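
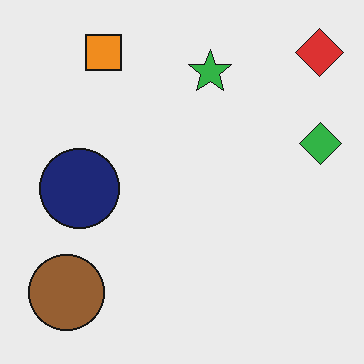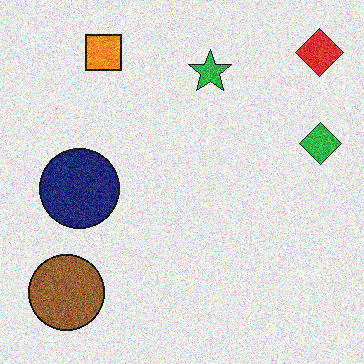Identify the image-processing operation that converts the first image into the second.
It was degraded with a thick layer of grain.

Random speckle covers the whole image, including the flat background.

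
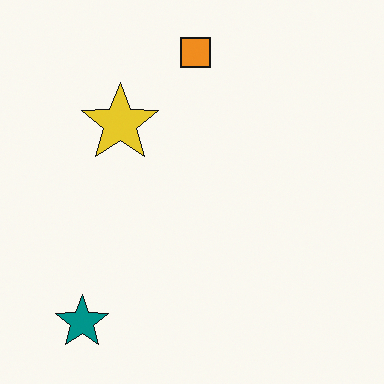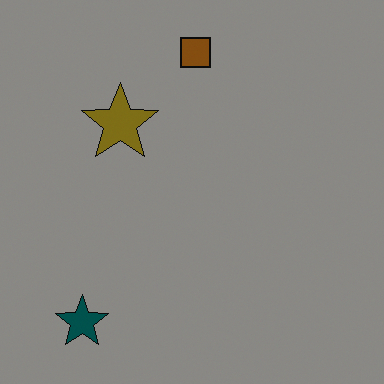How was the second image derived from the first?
The transformation is: substantially darkened.

Every pixel — background and shapes alike — is uniformly darkened.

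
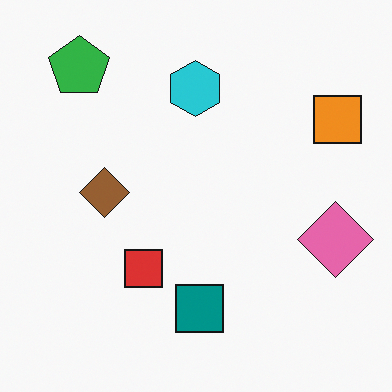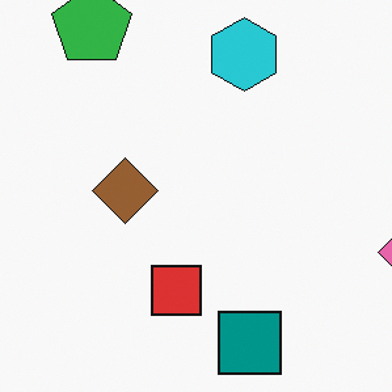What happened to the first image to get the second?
It was cropped slightly and scaled back up.

The visible shapes are larger and the field of view is narrower; shapes near the original edges may be partly or wholly outside the frame — a crop-and-rescale.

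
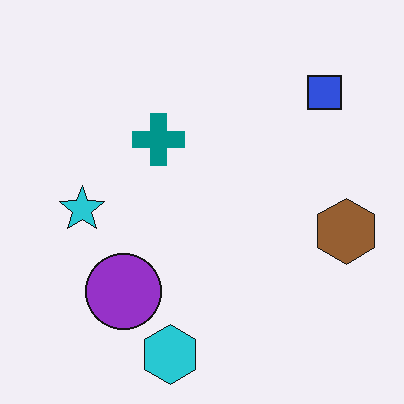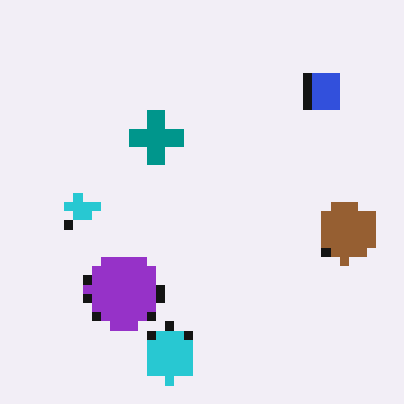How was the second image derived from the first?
It was heavily pixelated into large blocks.

Shapes are reduced to large square blocks; fine edges and outlines are lost — a downscale-then-upscale (mosaic) effect.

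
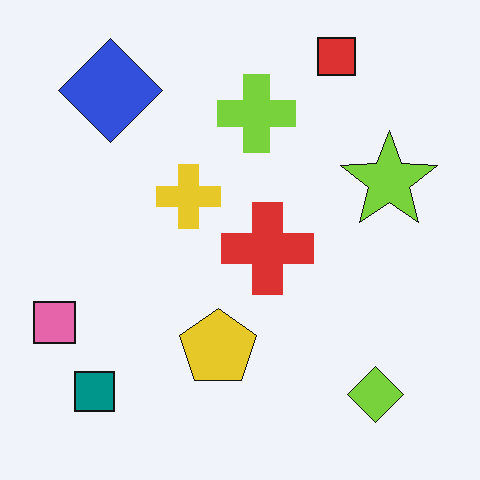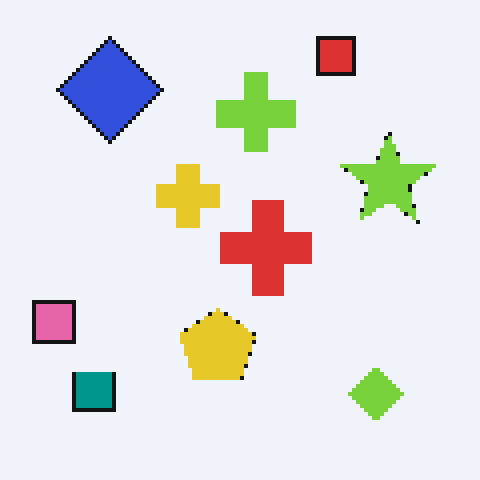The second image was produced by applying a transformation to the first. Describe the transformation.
The transformation is: lightly pixelated (a mild mosaic effect).

Shapes are reduced to large square blocks; fine edges and outlines are lost — a downscale-then-upscale (mosaic) effect.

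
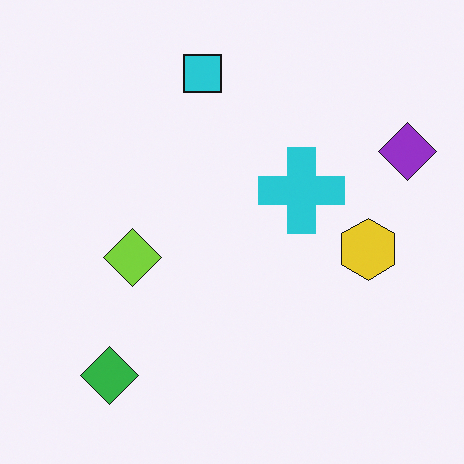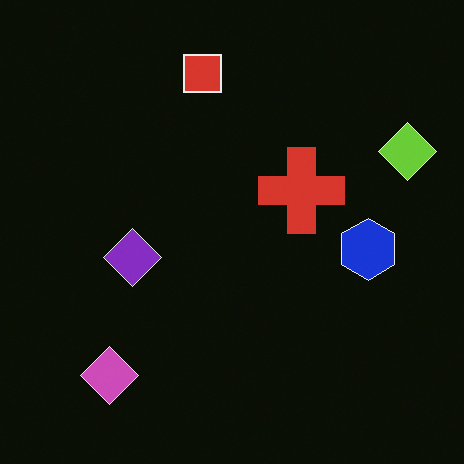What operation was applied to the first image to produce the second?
The second image is the first color-inverted (negative).

The light background has become dark and every shape's color is its complement — a photographic negative.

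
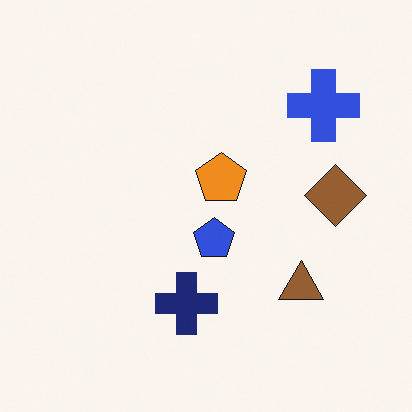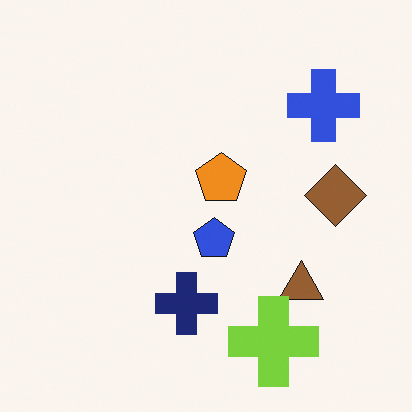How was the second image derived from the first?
Overlaid with an additional lime cross.

A lime cross appears in the second image that is absent from the first.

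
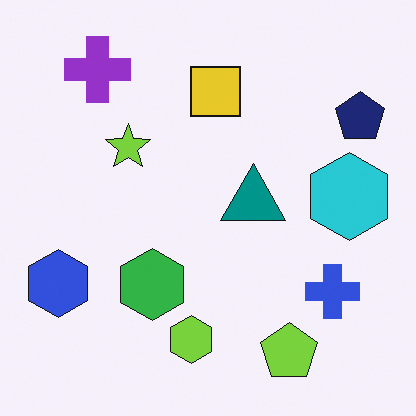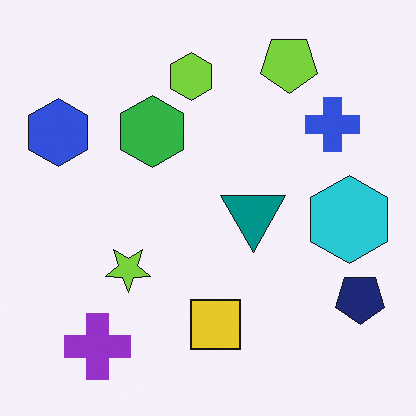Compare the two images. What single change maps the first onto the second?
The second image is the first flipped vertically (top ↔ bottom).

The lime pentagon is in the bottom-right of the first image and the top-right of the second — shapes on opposite sides of the horizontal midline have swapped in a mirror flip.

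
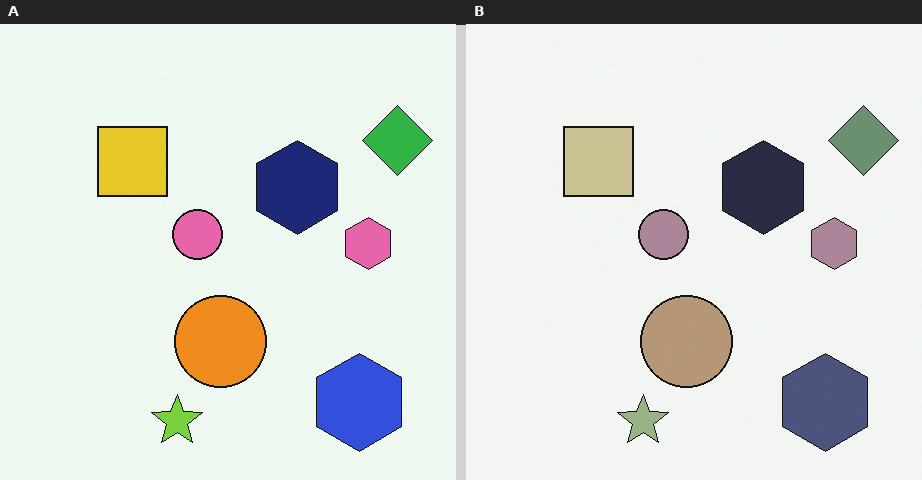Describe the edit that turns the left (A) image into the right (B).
The image was made much more muted (saturation change).

All colors are more muted and greyish — a global saturation change.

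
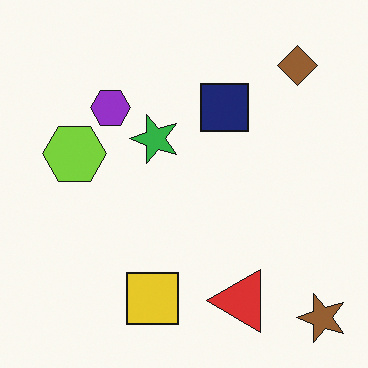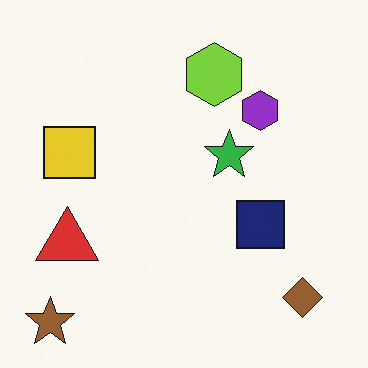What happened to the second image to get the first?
The image was rotated 90° counter-clockwise.

The brown star sits in the bottom-left of the second image and the bottom-right of the first — consistent with a whole-image 90° counter-clockwise rotation.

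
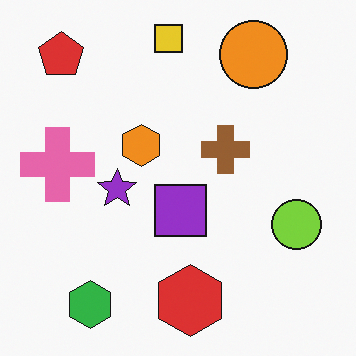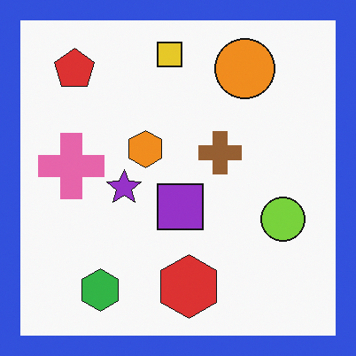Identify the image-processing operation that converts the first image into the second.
The image was framed with a blue border.

A solid blue frame runs around the edge of the second image, with the content slightly shrunk inside it.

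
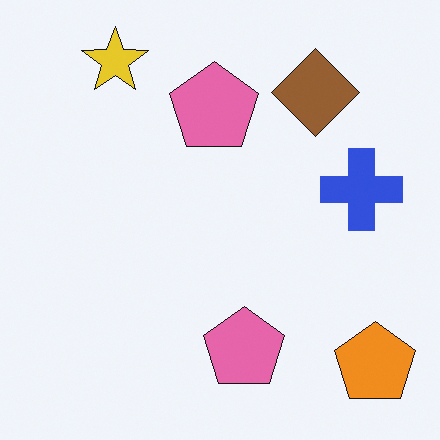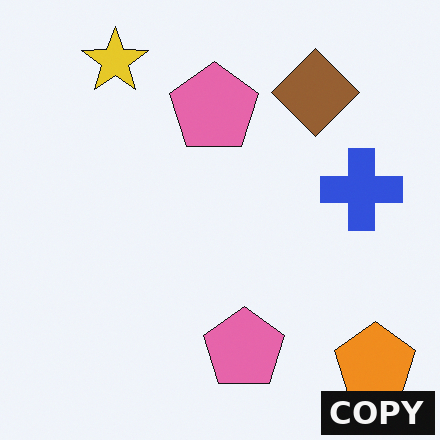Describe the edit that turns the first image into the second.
The transformation is: watermarked with the text "COPY" in the lower-right corner.

A dark label reading "COPY" appears in the lower-right corner.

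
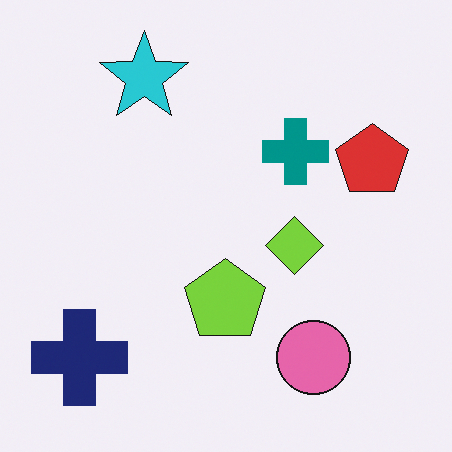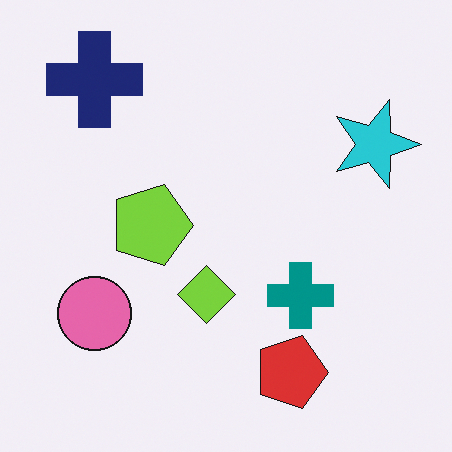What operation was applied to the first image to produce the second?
It was rotated 90° clockwise.

The navy cross sits in the bottom-left of the first image and the top-left of the second — consistent with a whole-image 90° clockwise rotation.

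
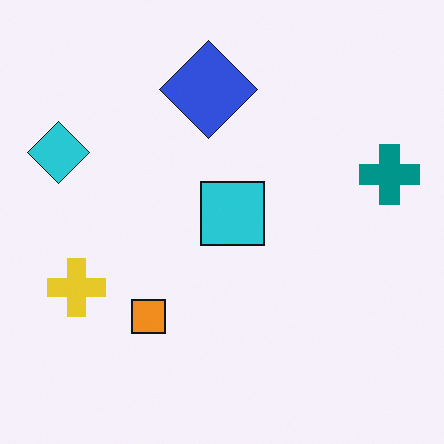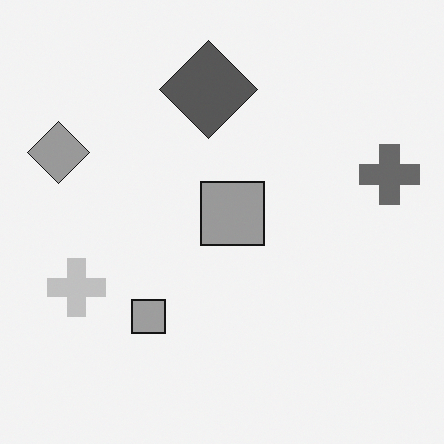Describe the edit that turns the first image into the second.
This is the original image converted to grayscale.

All color is removed — every shape is now a shade of grey.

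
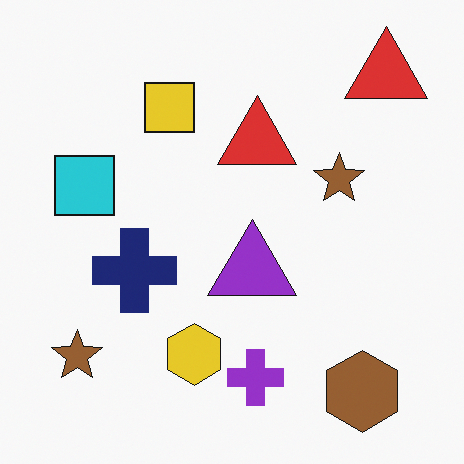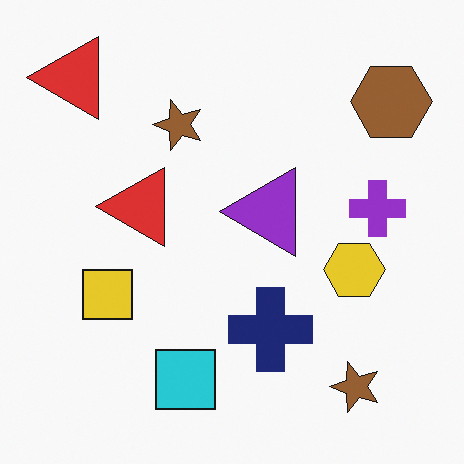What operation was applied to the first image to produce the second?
The second image is the first rotated 90° counter-clockwise.

The brown hexagon sits in the bottom-right of the first image and the top-right of the second — consistent with a whole-image 90° counter-clockwise rotation.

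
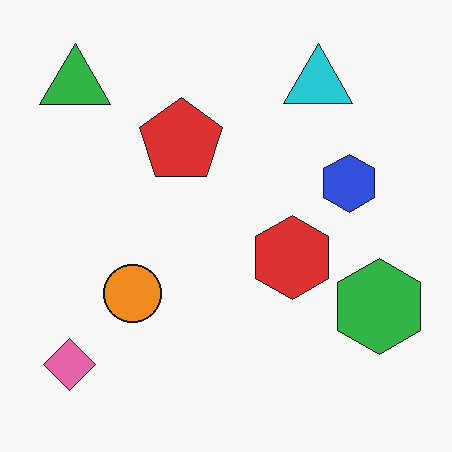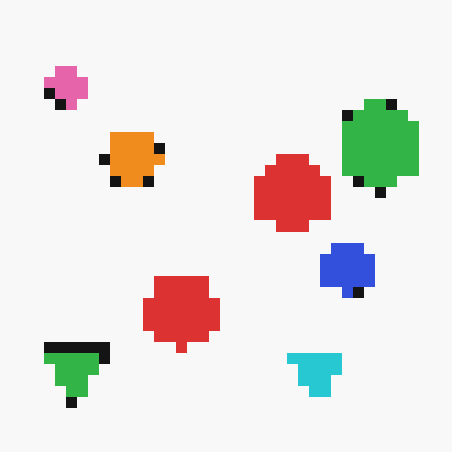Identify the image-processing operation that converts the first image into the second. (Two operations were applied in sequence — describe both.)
It was flipped vertically (top ↔ bottom), then heavily pixelated into large blocks.

The cyan triangle is in the top-right of the first image and the bottom-right of the second — shapes on opposite sides of the horizontal midline have swapped in a mirror flip. Shapes are reduced to large square blocks; fine edges and outlines are lost — a downscale-then-upscale (mosaic) effect.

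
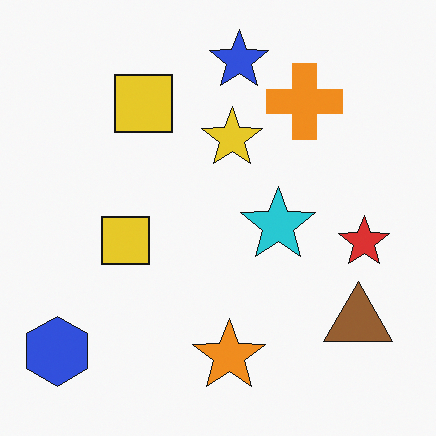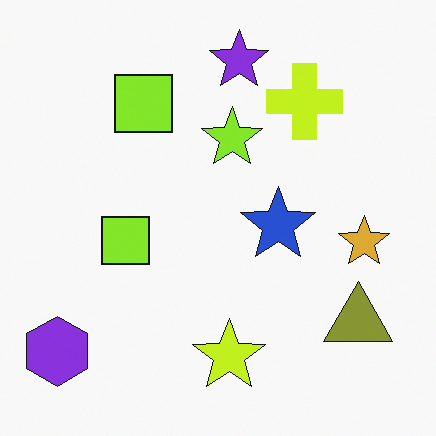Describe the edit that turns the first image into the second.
Hue-shifted by a small amount.

Every shape's color has rotated by the same amount around the hue wheel — a uniform hue shift.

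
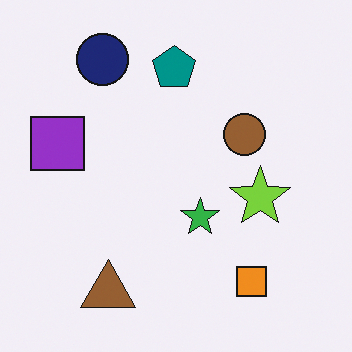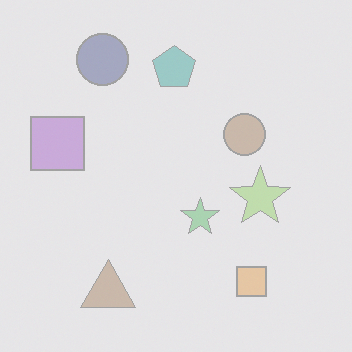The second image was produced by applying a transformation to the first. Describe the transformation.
This is the original image given much lower contrast.

Tones are pushed toward mid-grey across the whole image — a global contrast change.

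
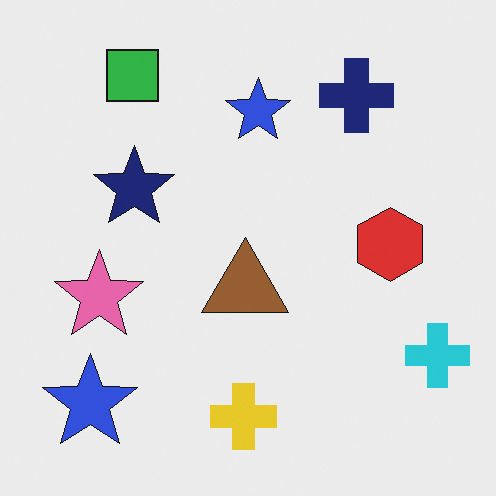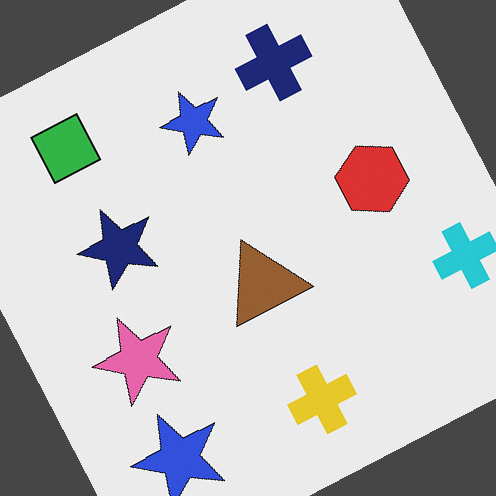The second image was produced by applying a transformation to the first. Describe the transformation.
The second image is the first rotated counter-clockwise by a clearly visible amount.

Every shape is tilted by the same angle and the image corners show triangular fill wedges — a whole-image rotation by a non-right angle.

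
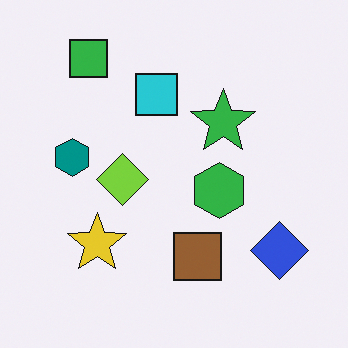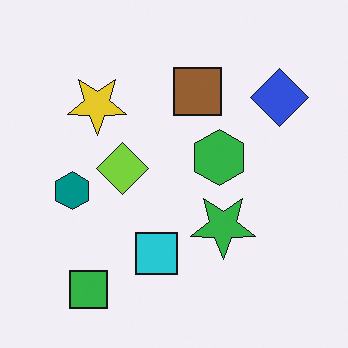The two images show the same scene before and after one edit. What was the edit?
The transformation is: flipped vertically (top ↔ bottom).

The green square is in the top-left of the first image and the bottom-left of the second — shapes on opposite sides of the horizontal midline have swapped in a mirror flip.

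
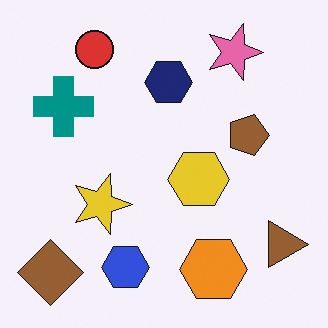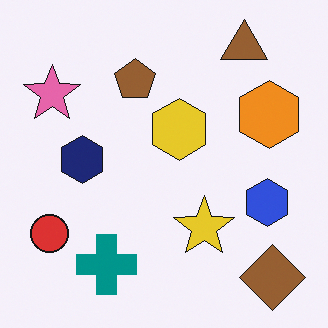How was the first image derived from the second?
The image was rotated 90° clockwise.

The brown diamond sits in the bottom-right of the second image and the bottom-left of the first — consistent with a whole-image 90° clockwise rotation.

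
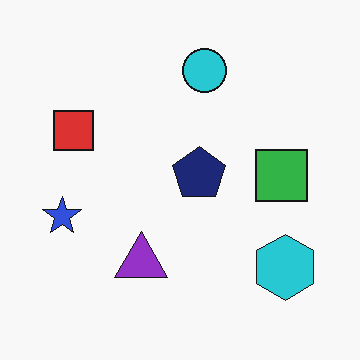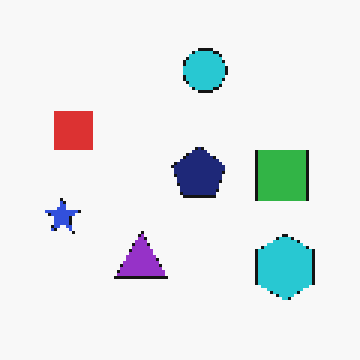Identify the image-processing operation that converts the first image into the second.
The second image is the first lightly pixelated (a mild mosaic effect).

Shapes are reduced to large square blocks; fine edges and outlines are lost — a downscale-then-upscale (mosaic) effect.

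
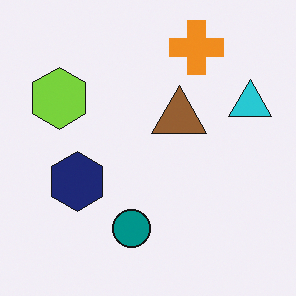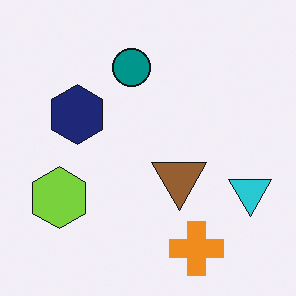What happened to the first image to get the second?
This is the original image flipped vertically (top ↔ bottom).

The orange cross is in the top of the first image and the bottom of the second — shapes on opposite sides of the horizontal midline have swapped in a mirror flip.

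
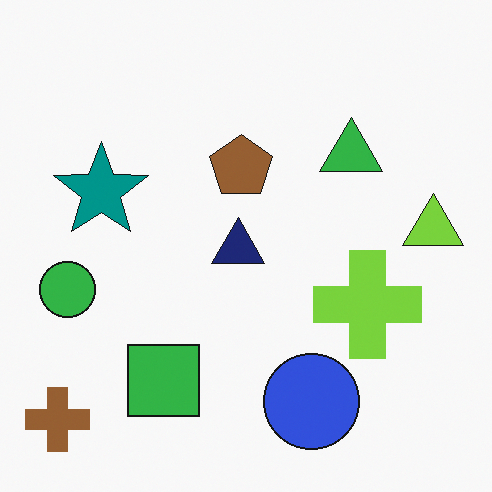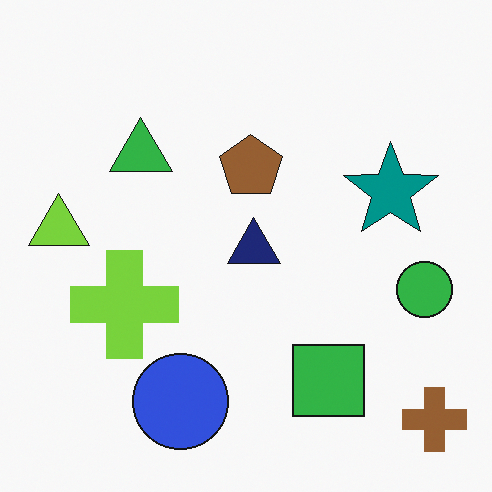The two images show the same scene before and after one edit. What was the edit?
Flipped horizontally (left ↔ right).

The brown cross is in the bottom-left of the first image and the bottom-right of the second — shapes on opposite sides of the vertical midline have swapped in a mirror flip.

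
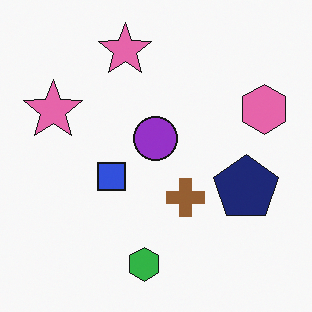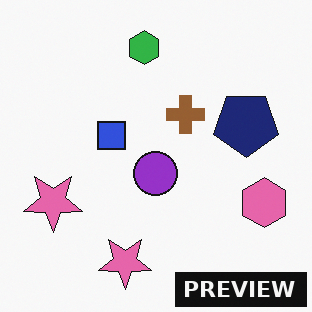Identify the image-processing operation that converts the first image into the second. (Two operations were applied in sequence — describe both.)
Flipped vertically (top ↔ bottom), then watermarked with the text "PREVIEW" in the lower-right corner.

The green hexagon is in the bottom of the first image and the top of the second — shapes on opposite sides of the horizontal midline have swapped in a mirror flip. A dark label reading "PREVIEW" appears in the lower-right corner.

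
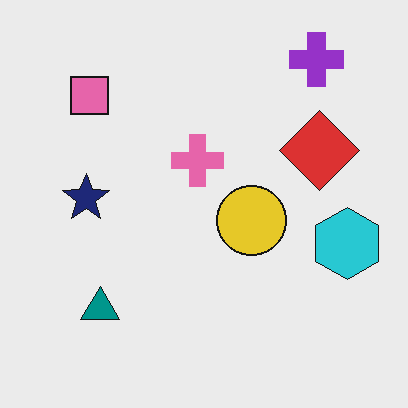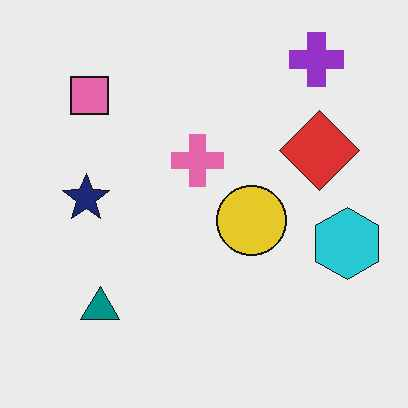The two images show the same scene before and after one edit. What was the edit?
It was given moderate JPEG compression.

Blocky 8×8 compression artifacts appear around shape edges and the flat background shows ringing — characteristic JPEG degradation.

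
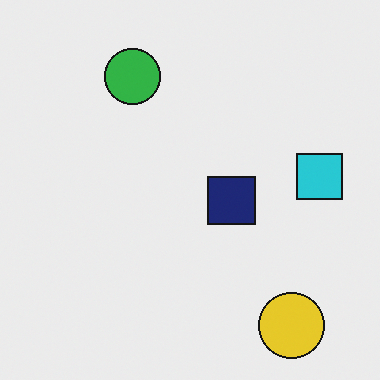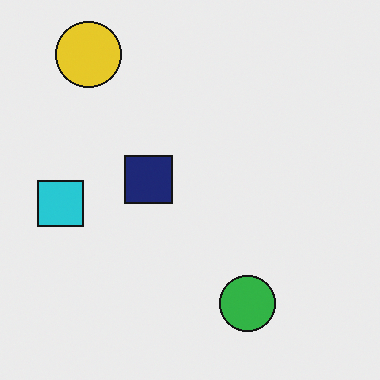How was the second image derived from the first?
Rotated 180°.

The yellow circle sits in the bottom-right of the first image and the top-left of the second — consistent with a whole-image 180° rotation.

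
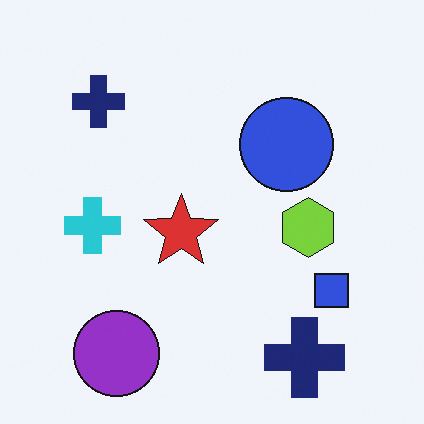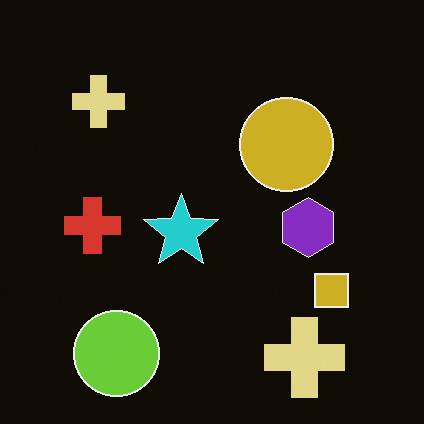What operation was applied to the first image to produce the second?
Color-inverted (negative).

The light background has become dark and every shape's color is its complement — a photographic negative.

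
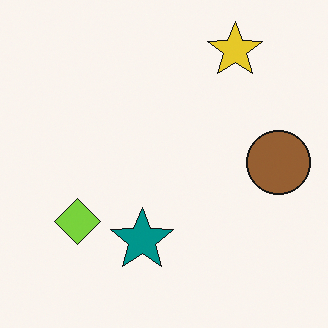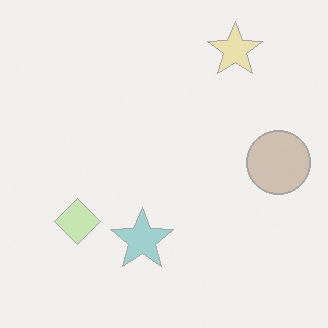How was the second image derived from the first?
Washed out (contrast reduced).

Tones are pushed toward mid-grey across the whole image — a global contrast change.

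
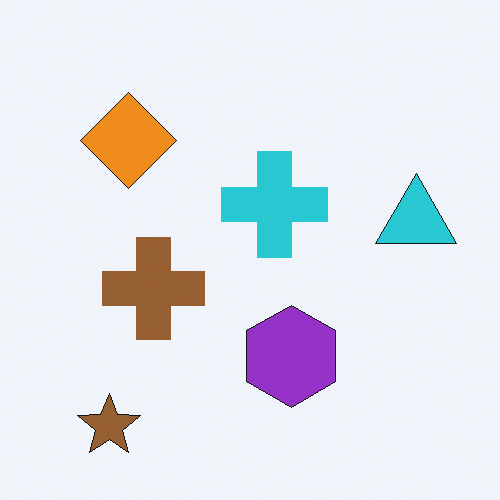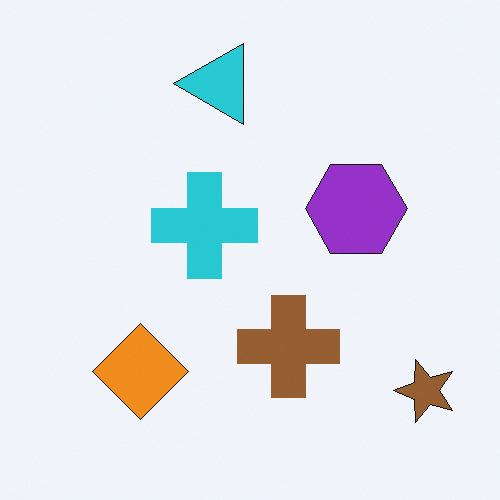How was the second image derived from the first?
The transformation is: rotated 90° counter-clockwise.

The brown star sits in the bottom-left of the first image and the bottom-right of the second — consistent with a whole-image 90° counter-clockwise rotation.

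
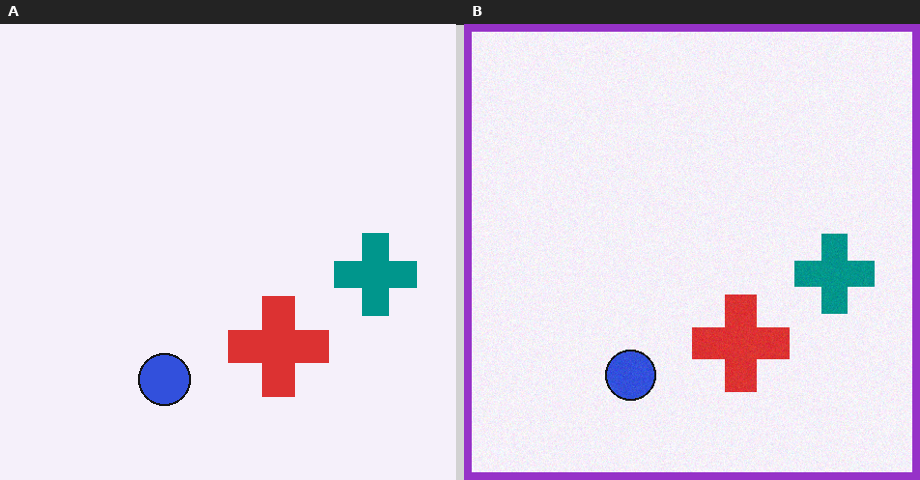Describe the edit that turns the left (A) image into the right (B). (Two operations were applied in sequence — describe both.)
The transformation is: degraded with a light layer of grain, then framed with a purple border.

Random speckle covers the whole image, including the flat background. A solid purple frame runs around the edge of the right (B) image, with the content slightly shrunk inside it.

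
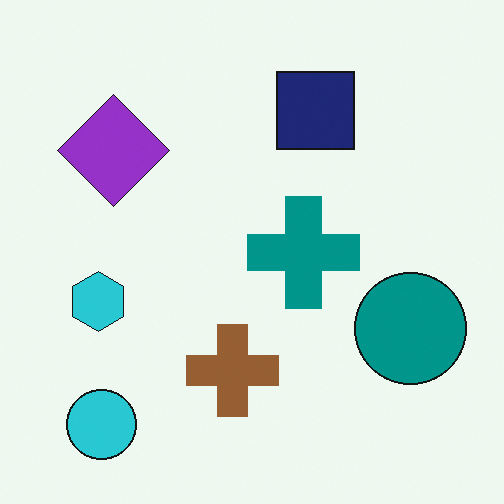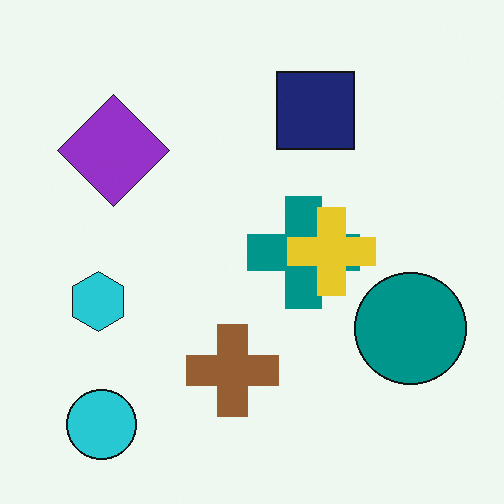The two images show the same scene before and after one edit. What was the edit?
The transformation is: overlaid with an additional yellow cross.

A yellow cross appears in the second image that is absent from the first.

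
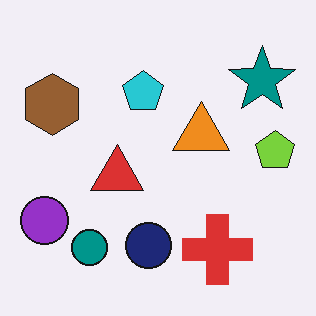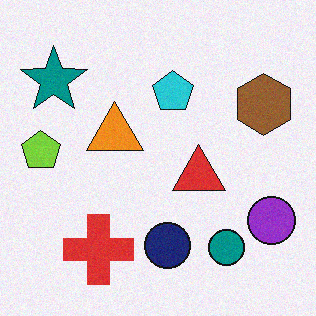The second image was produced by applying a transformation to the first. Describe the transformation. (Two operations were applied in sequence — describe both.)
The transformation is: flipped horizontally (left ↔ right), then degraded with light additive noise.

The lime pentagon is in the right of the first image and the left of the second — shapes on opposite sides of the vertical midline have swapped in a mirror flip. Random speckle covers the whole image, including the flat background.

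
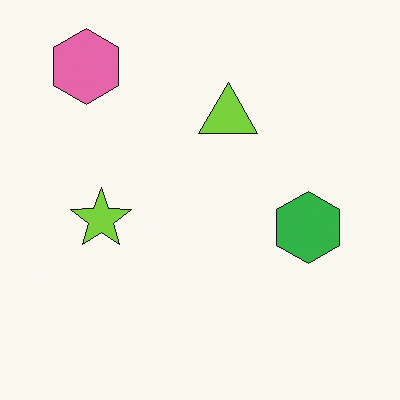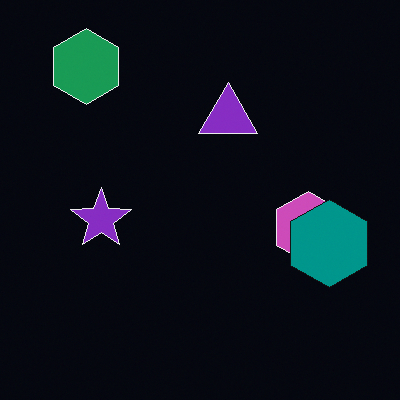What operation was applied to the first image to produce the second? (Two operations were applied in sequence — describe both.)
This is the original image color-inverted (negative), then overlaid with an additional teal hexagon.

The light background has become dark and every shape's color is its complement — a photographic negative. A teal hexagon appears in the second image that is absent from the first.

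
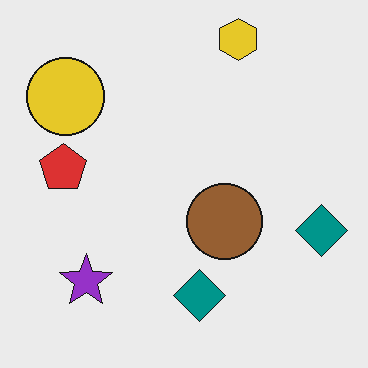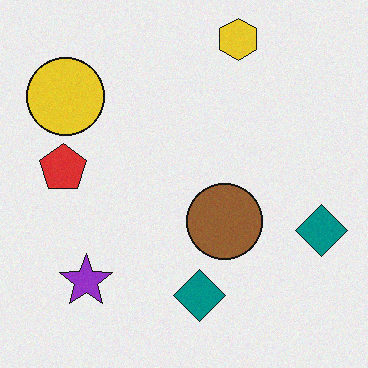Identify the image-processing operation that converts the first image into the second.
This is the original image degraded with a light layer of grain.

Random speckle covers the whole image, including the flat background.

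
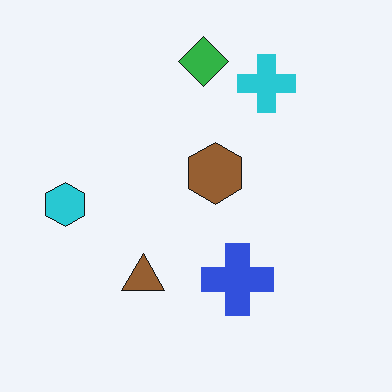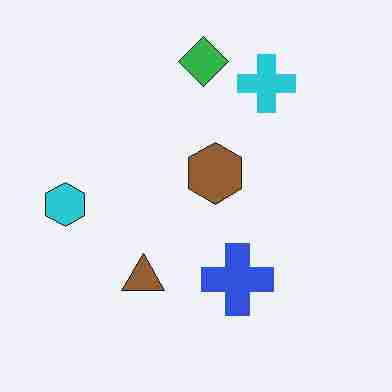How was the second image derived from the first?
The image was heavily JPEG-compressed with obvious blocking artifacts.

Blocky 8×8 compression artifacts appear around shape edges and the flat background shows ringing — characteristic JPEG degradation.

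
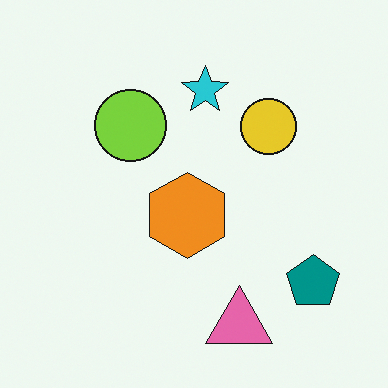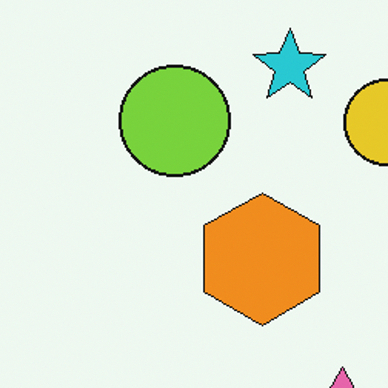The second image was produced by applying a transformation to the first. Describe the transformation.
Cropped slightly and scaled back up.

The visible shapes are larger and the field of view is narrower; shapes near the original edges may be partly or wholly outside the frame — a crop-and-rescale.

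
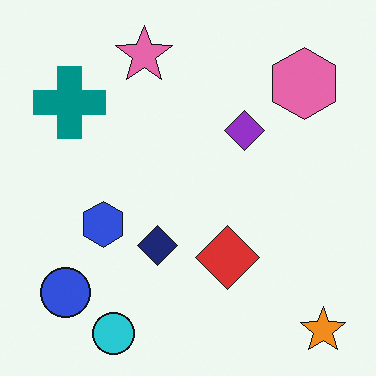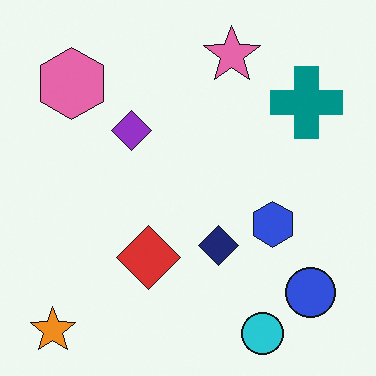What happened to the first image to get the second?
The image was flipped horizontally (left ↔ right).

The orange star is in the bottom-right of the first image and the bottom-left of the second — shapes on opposite sides of the vertical midline have swapped in a mirror flip.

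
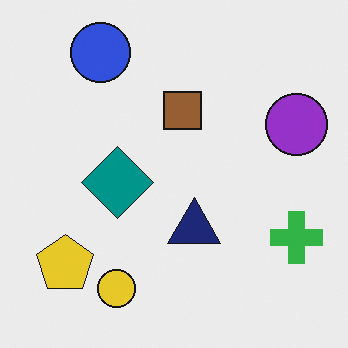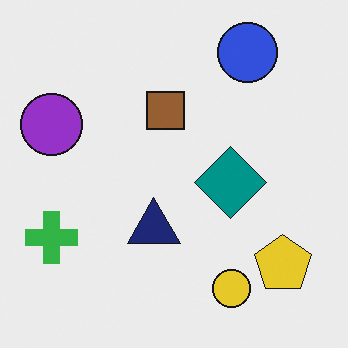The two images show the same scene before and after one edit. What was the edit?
Flipped horizontally (left ↔ right).

The green cross is in the bottom-right of the first image and the bottom-left of the second — shapes on opposite sides of the vertical midline have swapped in a mirror flip.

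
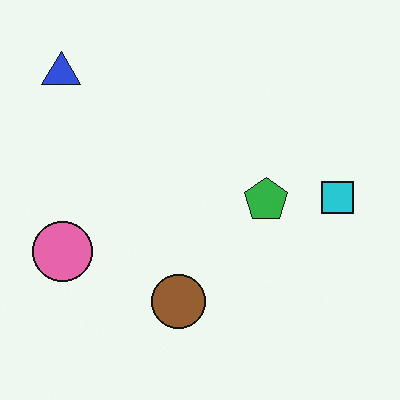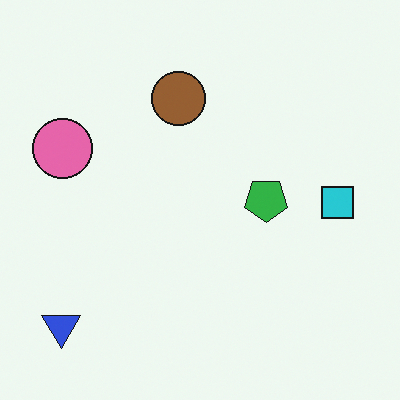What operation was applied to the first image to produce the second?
It was flipped vertically (top ↔ bottom).

The blue triangle is in the top-left of the first image and the bottom-left of the second — shapes on opposite sides of the horizontal midline have swapped in a mirror flip.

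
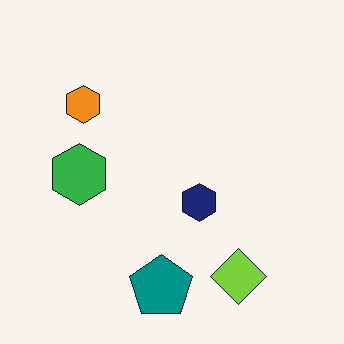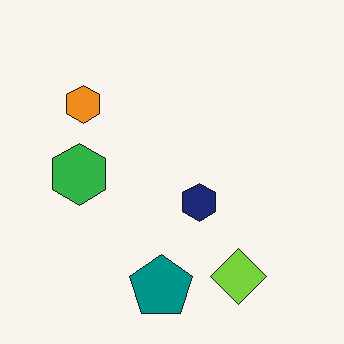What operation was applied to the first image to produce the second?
It was given moderate JPEG compression.

Blocky 8×8 compression artifacts appear around shape edges and the flat background shows ringing — characteristic JPEG degradation.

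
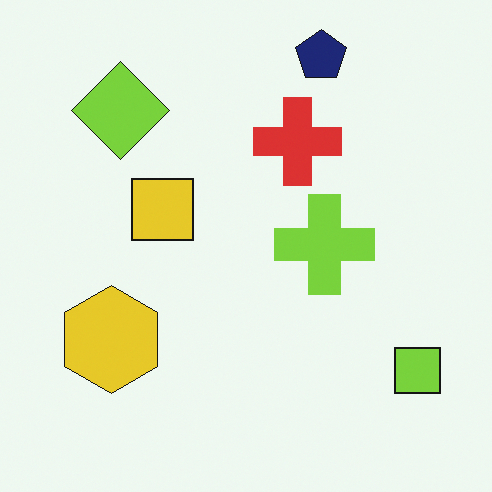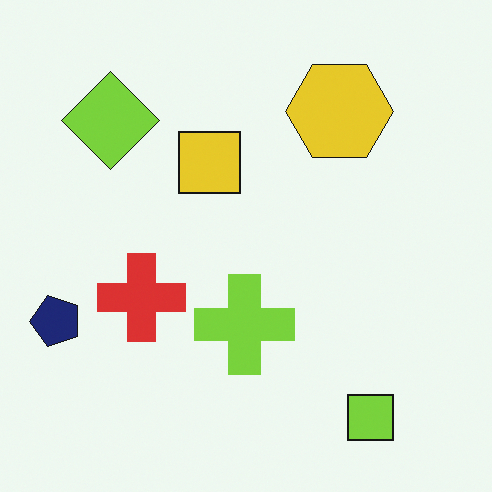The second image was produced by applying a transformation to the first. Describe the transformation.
The transformation is: transposed (reflected across the top-left ↔ bottom-right diagonal).

Shapes have swapped their row and column positions — what was in the top-right is now in the bottom-left — a diagonal reflection.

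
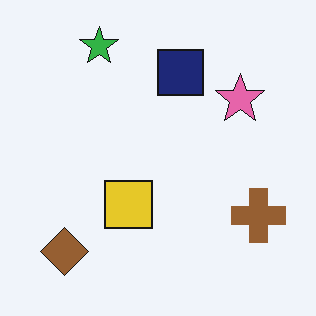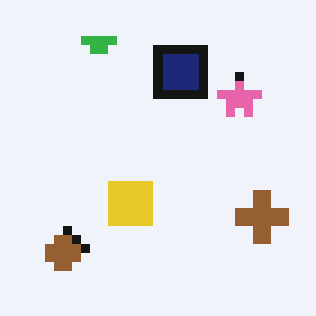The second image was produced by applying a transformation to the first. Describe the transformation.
Coarsely pixelated.

Shapes are reduced to large square blocks; fine edges and outlines are lost — a downscale-then-upscale (mosaic) effect.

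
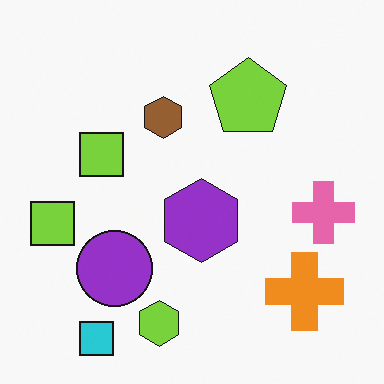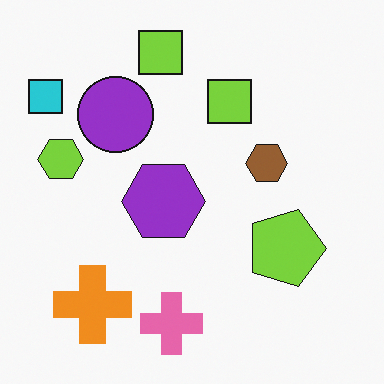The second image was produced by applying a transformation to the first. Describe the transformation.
It was rotated 90° clockwise.

The cyan square sits in the bottom-left of the first image and the top-left of the second — consistent with a whole-image 90° clockwise rotation.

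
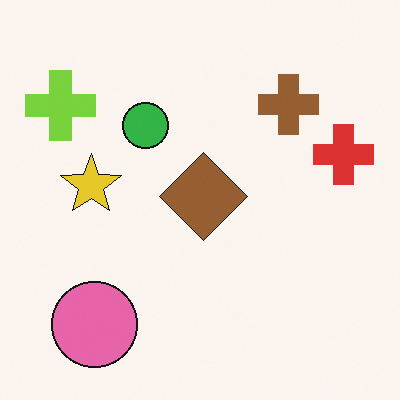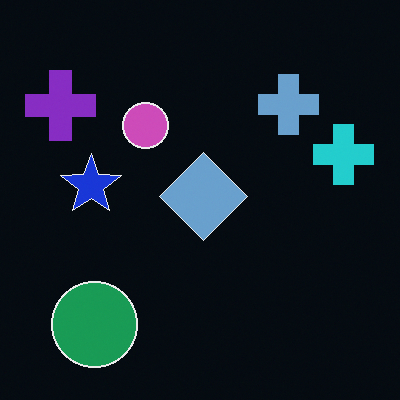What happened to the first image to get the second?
The transformation is: color-inverted (negative).

The light background has become dark and every shape's color is its complement — a photographic negative.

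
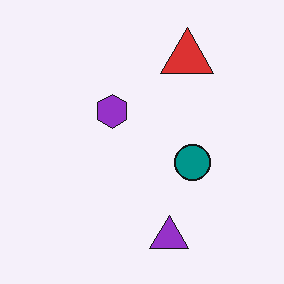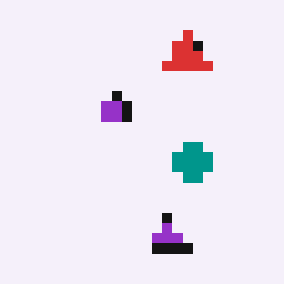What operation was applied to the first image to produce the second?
It was heavily pixelated into large blocks.

Shapes are reduced to large square blocks; fine edges and outlines are lost — a downscale-then-upscale (mosaic) effect.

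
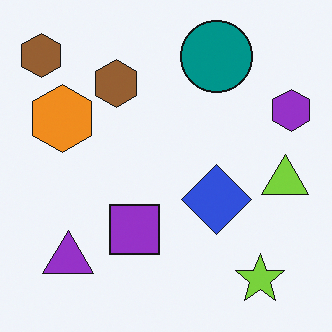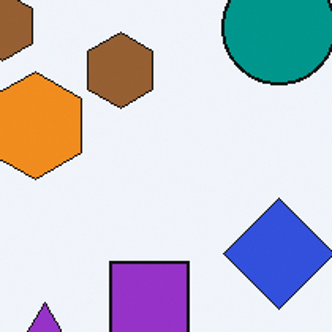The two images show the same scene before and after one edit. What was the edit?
This is the original image cropped slightly and scaled back up.

The visible shapes are larger and the field of view is narrower; shapes near the original edges may be partly or wholly outside the frame — a crop-and-rescale.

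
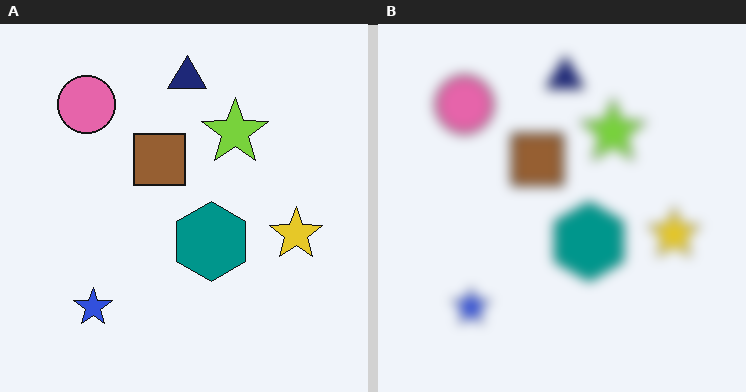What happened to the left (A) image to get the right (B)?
This is the original image strongly gaussian-blurred.

Shape edges and outlines are uniformly softened across the whole image.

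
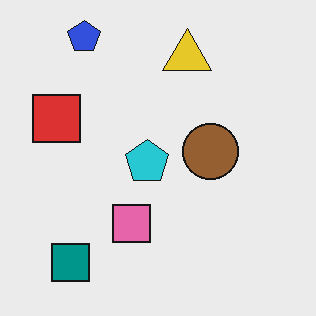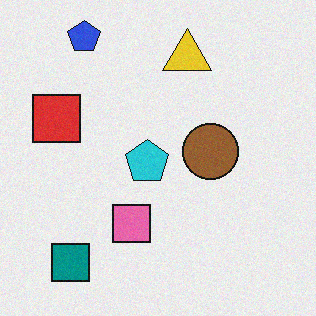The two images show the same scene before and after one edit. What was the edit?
The transformation is: degraded with light additive noise.

Random speckle covers the whole image, including the flat background.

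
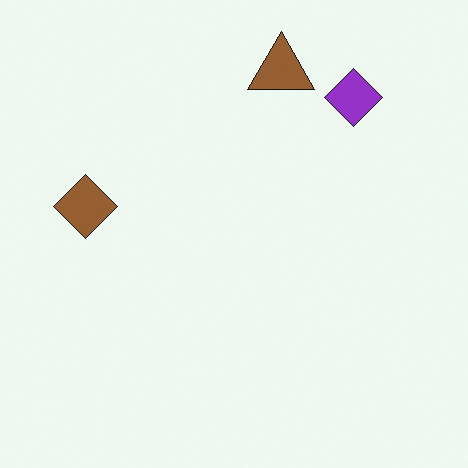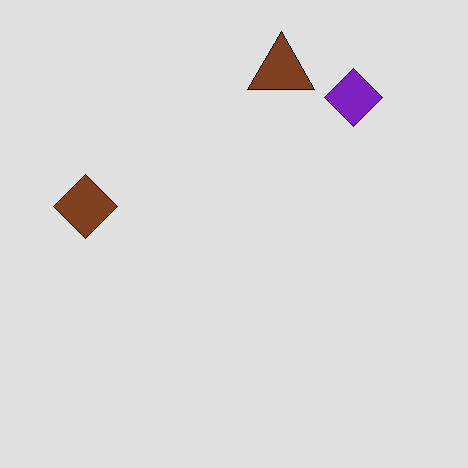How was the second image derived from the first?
Posterized to a reduced palette.

Each flat color has snapped to a coarser quantized level — most visibly, the near-white background has dropped to a flat grey.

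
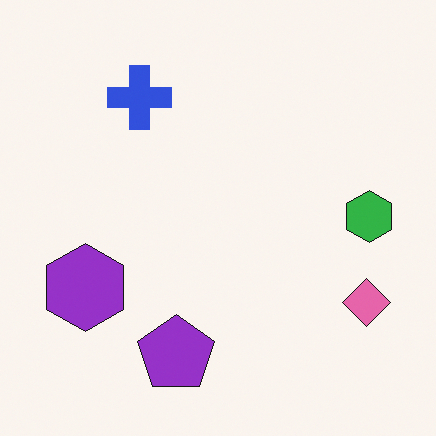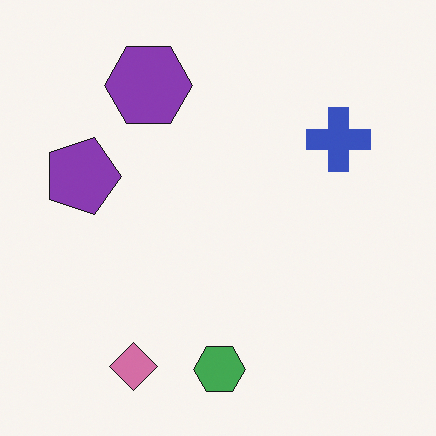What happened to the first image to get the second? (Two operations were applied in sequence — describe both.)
It was rotated 90° clockwise, then slightly desaturated.

The pink diamond sits in the bottom-right of the first image and the bottom-left of the second — consistent with a whole-image 90° clockwise rotation. All colors are more muted and greyish — a global saturation change.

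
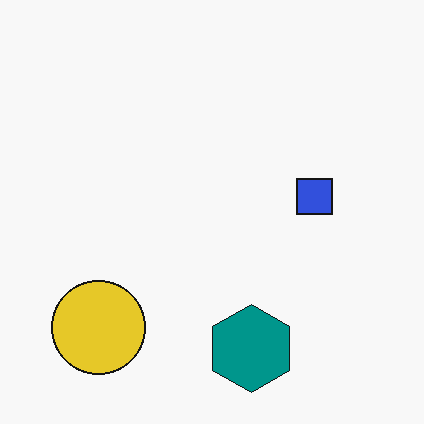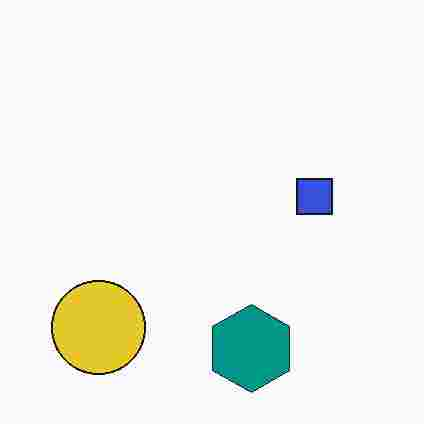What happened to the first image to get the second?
This is the original image degraded with heavy JPEG compression.

Blocky 8×8 compression artifacts appear around shape edges and the flat background shows ringing — characteristic JPEG degradation.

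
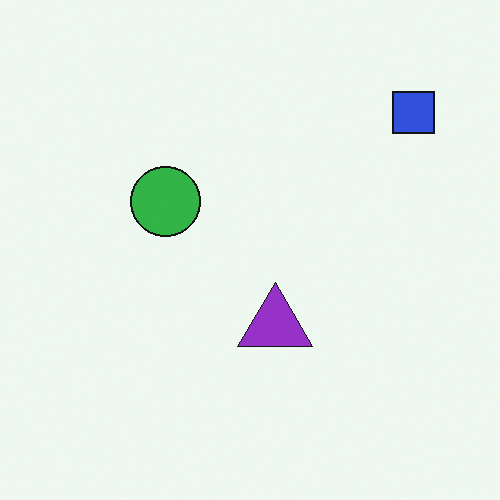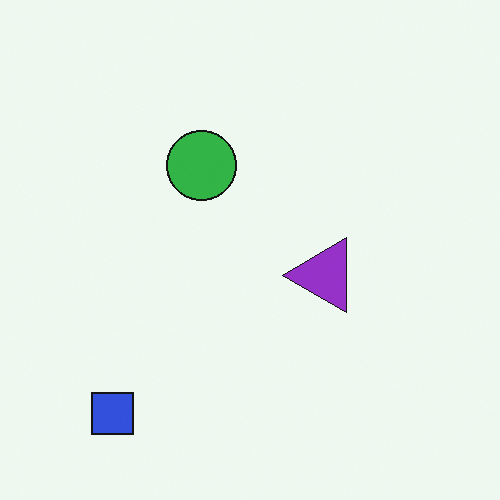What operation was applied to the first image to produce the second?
This is the original image transposed (reflected across the top-left ↔ bottom-right diagonal).

Shapes have swapped their row and column positions — what was in the top-right is now in the bottom-left — a diagonal reflection.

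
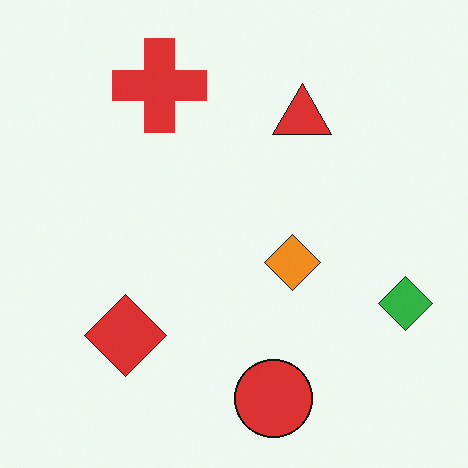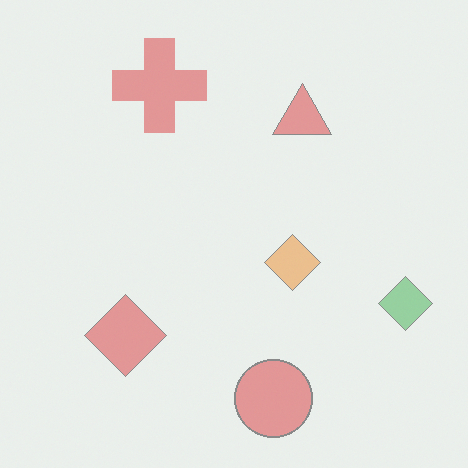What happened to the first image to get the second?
The transformation is: washed out (contrast reduced).

Tones are pushed toward mid-grey across the whole image — a global contrast change.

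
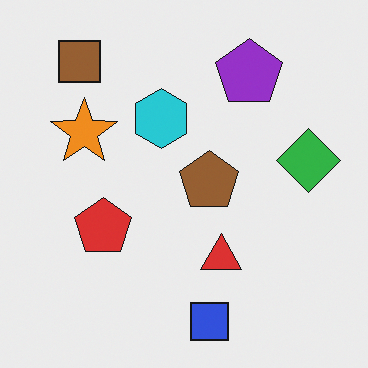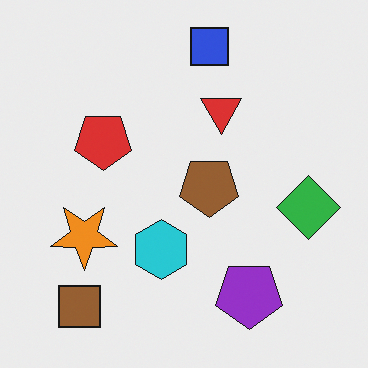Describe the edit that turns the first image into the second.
The second image is the first flipped vertically (top ↔ bottom).

The blue square is in the bottom of the first image and the top of the second — shapes on opposite sides of the horizontal midline have swapped in a mirror flip.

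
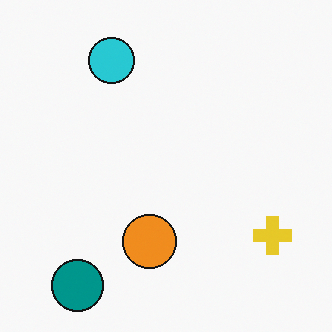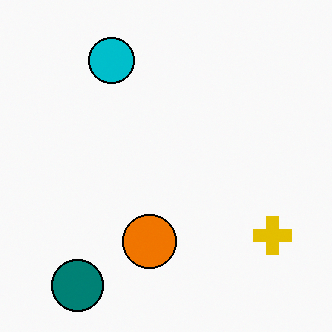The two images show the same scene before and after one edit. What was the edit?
The transformation is: given slightly increased contrast.

Tones are pushed away from mid-grey across the whole image — a global contrast change.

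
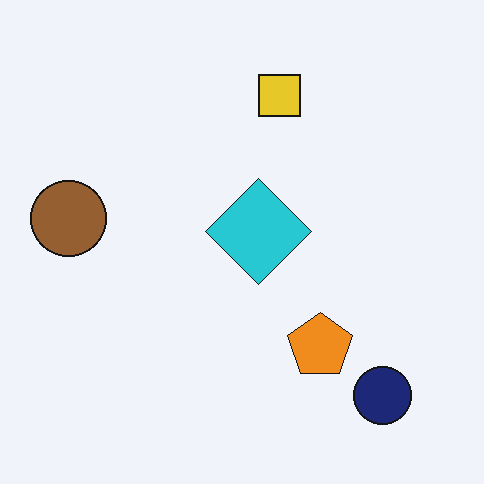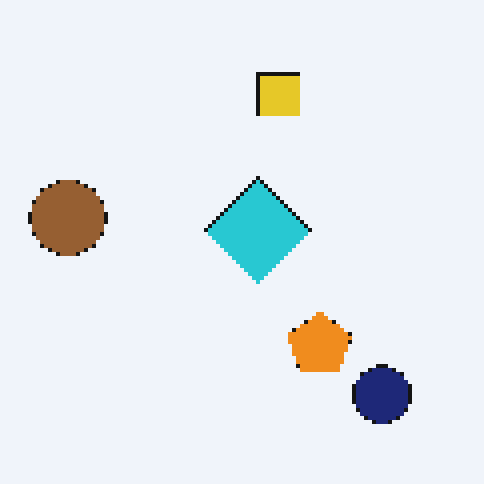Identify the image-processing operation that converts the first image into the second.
Mildly pixelated.

Shapes are reduced to large square blocks; fine edges and outlines are lost — a downscale-then-upscale (mosaic) effect.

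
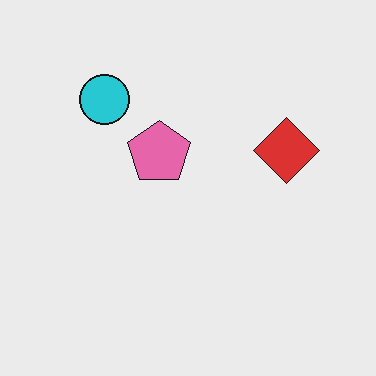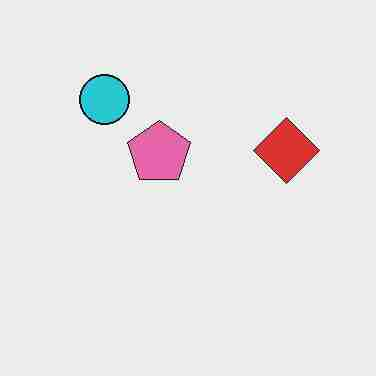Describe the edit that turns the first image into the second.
The second image is the first heavily JPEG-compressed with obvious blocking artifacts.

Blocky 8×8 compression artifacts appear around shape edges and the flat background shows ringing — characteristic JPEG degradation.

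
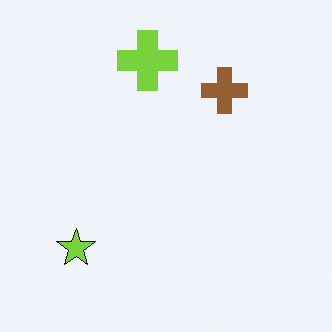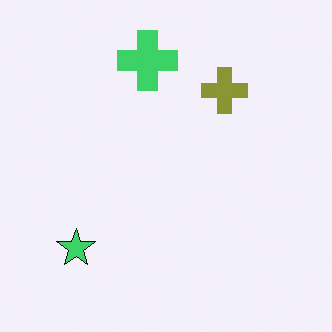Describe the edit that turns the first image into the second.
The transformation is: hue-shifted slightly.

Every shape's color has rotated by the same amount around the hue wheel — a uniform hue shift.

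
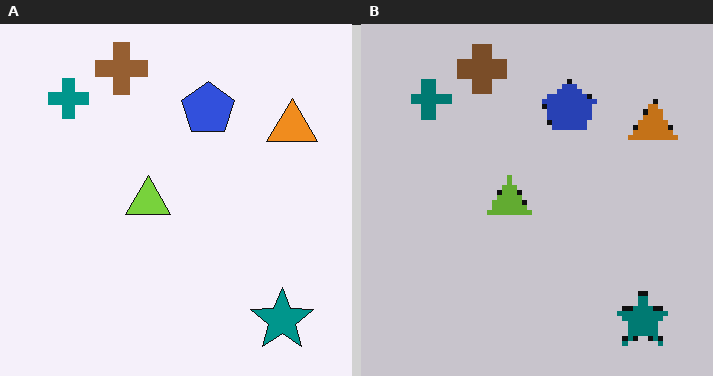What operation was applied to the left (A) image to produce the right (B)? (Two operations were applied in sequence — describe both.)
The right (B) image is the left (A) mildly pixelated, then darkened a little.

Shapes are reduced to large square blocks; fine edges and outlines are lost — a downscale-then-upscale (mosaic) effect. Every pixel — background and shapes alike — is uniformly darkened.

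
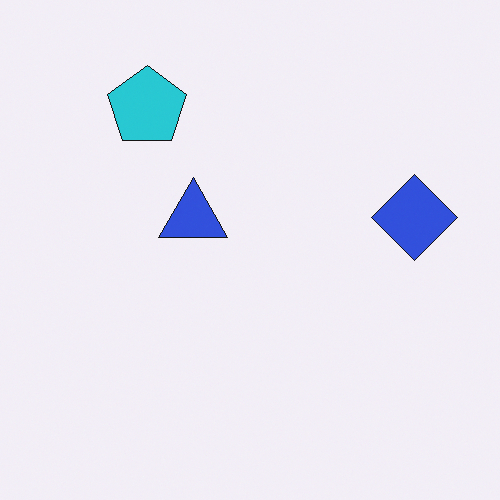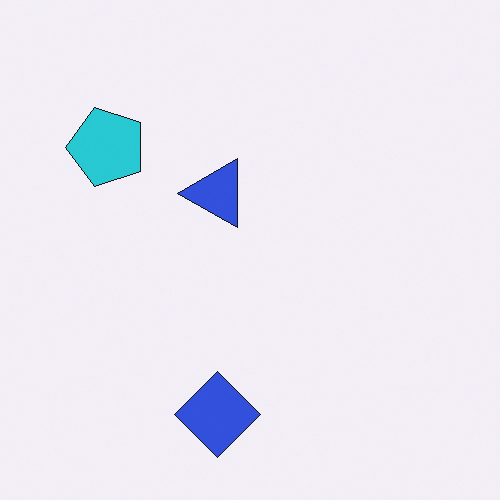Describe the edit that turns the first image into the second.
The transformation is: transposed (reflected across the top-left ↔ bottom-right diagonal).

Shapes have swapped their row and column positions — what was in the top-right is now in the bottom-left — a diagonal reflection.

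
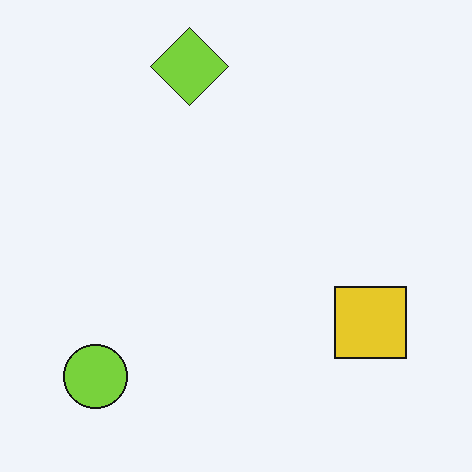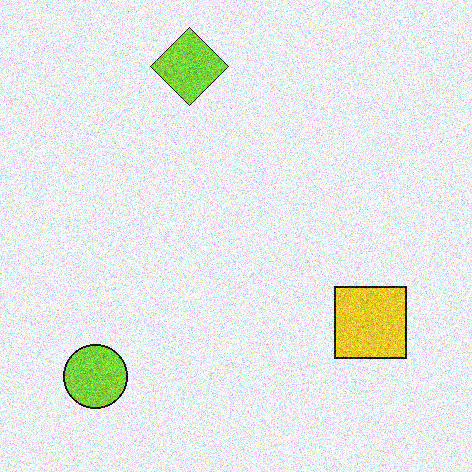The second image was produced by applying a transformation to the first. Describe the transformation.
This is the original image degraded with heavy additive noise.

Random speckle covers the whole image, including the flat background.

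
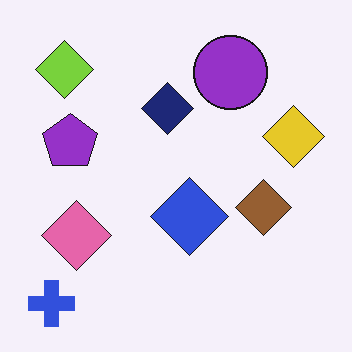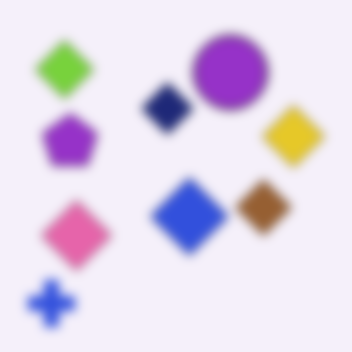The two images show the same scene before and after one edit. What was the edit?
Heavily blurred.

Shape edges and outlines are uniformly softened across the whole image.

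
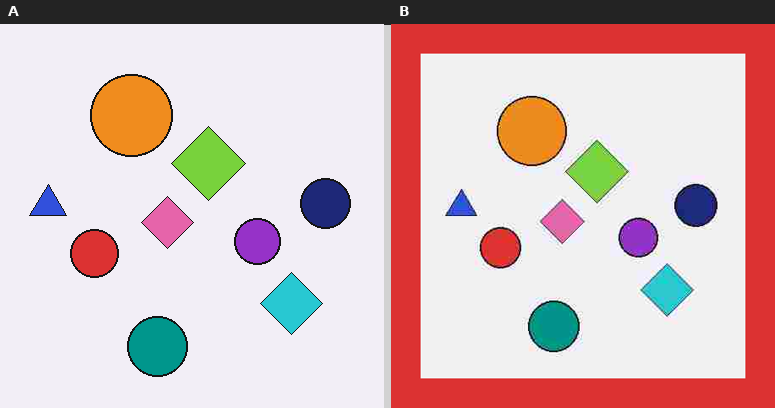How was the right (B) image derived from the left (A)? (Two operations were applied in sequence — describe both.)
Heavily JPEG-compressed with obvious blocking artifacts, then framed with a red border.

Blocky 8×8 compression artifacts appear around shape edges and the flat background shows ringing — characteristic JPEG degradation. A solid red frame runs around the edge of the right (B) image, with the content slightly shrunk inside it.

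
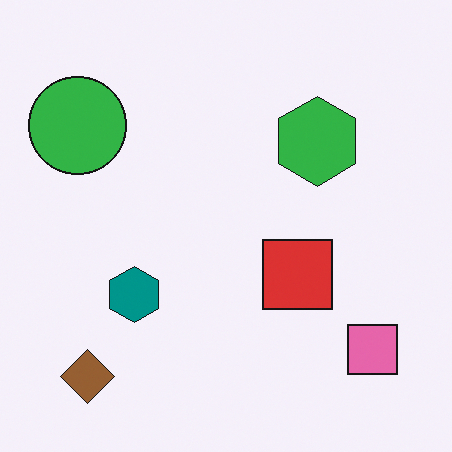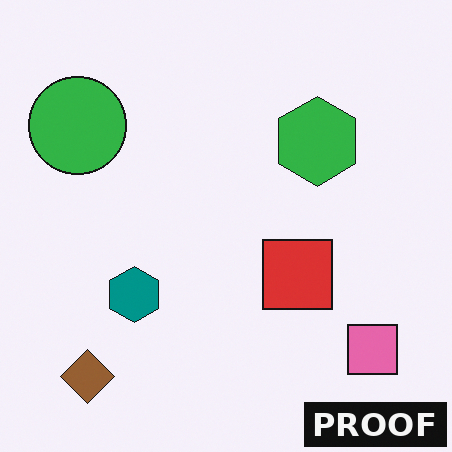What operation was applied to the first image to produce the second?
It was watermarked with the text "PROOF" in the lower-right corner.

A dark label reading "PROOF" appears in the lower-right corner.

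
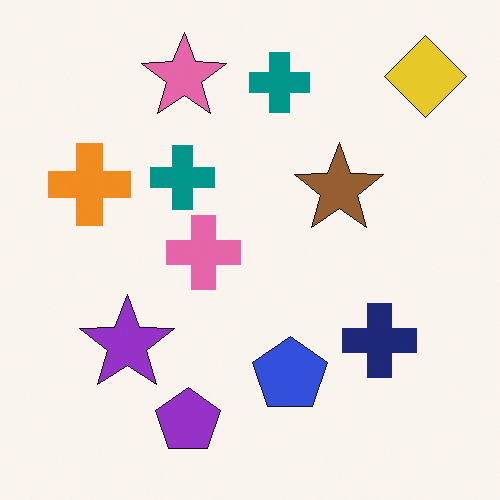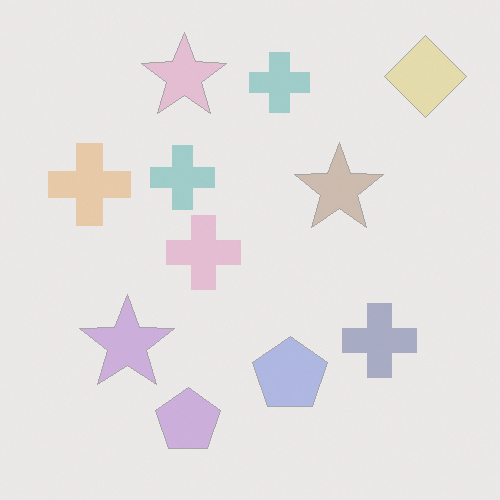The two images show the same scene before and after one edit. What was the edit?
The second image is the first washed out (contrast reduced).

Tones are pushed toward mid-grey across the whole image — a global contrast change.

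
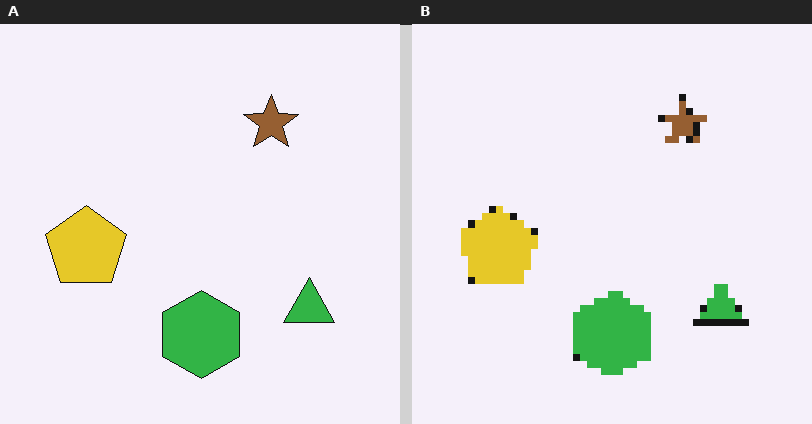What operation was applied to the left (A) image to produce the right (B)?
The image was pixelated into visible square blocks.

Shapes are reduced to large square blocks; fine edges and outlines are lost — a downscale-then-upscale (mosaic) effect.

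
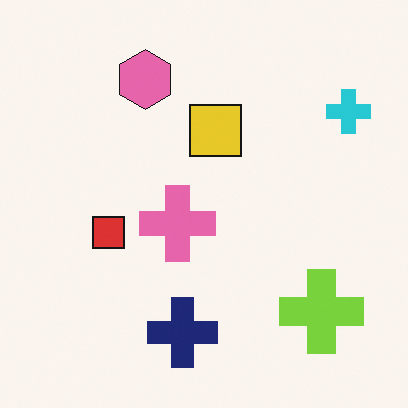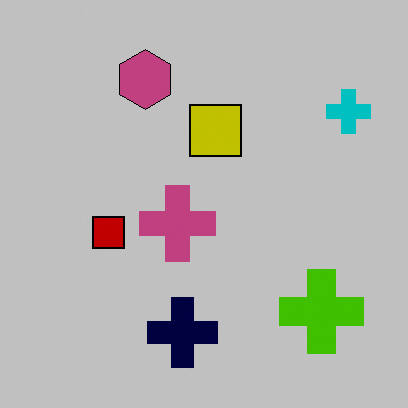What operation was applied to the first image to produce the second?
Heavily posterized to just a handful of flat colors.

Each flat color has snapped to a coarser quantized level — most visibly, the near-white background has dropped to a flat grey.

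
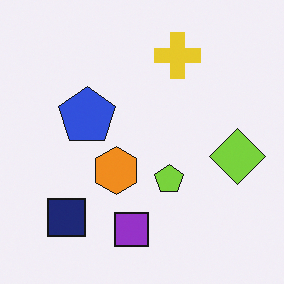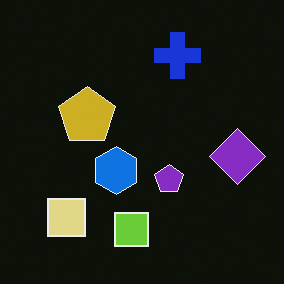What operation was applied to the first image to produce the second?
It was color-inverted (negative).

The light background has become dark and every shape's color is its complement — a photographic negative.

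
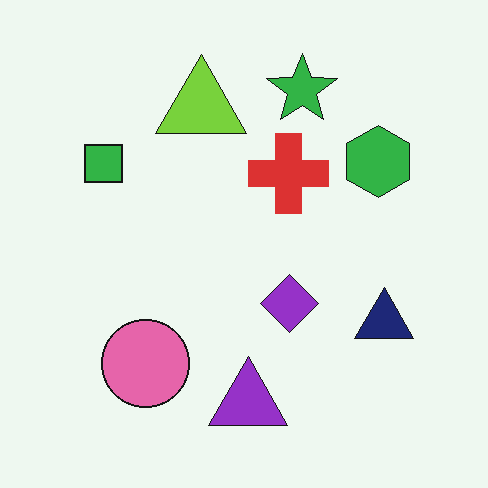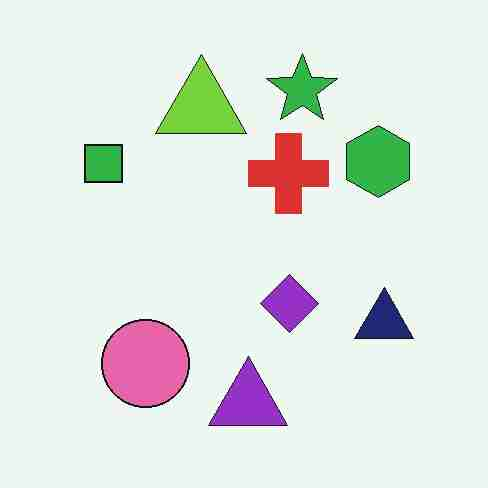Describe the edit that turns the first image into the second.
It was degraded with heavy JPEG compression.

Blocky 8×8 compression artifacts appear around shape edges and the flat background shows ringing — characteristic JPEG degradation.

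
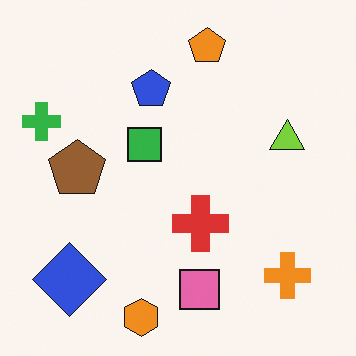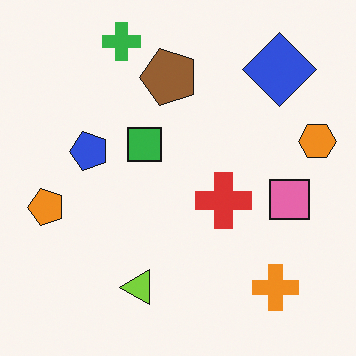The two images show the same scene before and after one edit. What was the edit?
The image was transposed (reflected across the top-left ↔ bottom-right diagonal).

Shapes have swapped their row and column positions — what was in the top-right is now in the bottom-left — a diagonal reflection.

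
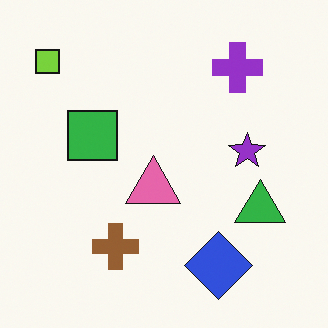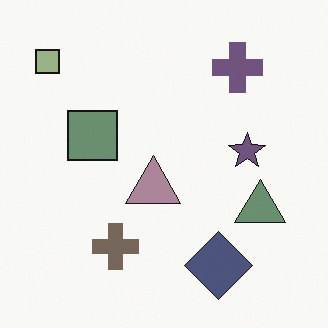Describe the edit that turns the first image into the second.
Heavily desaturated.

All colors are more muted and greyish — a global saturation change.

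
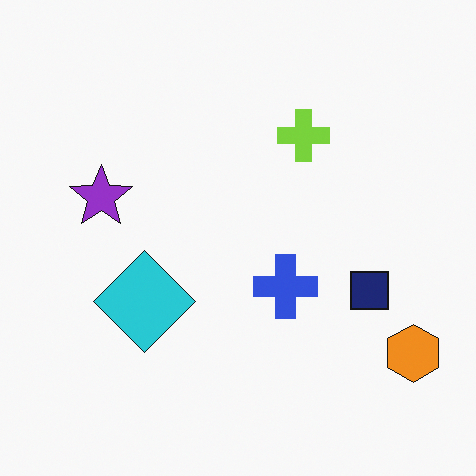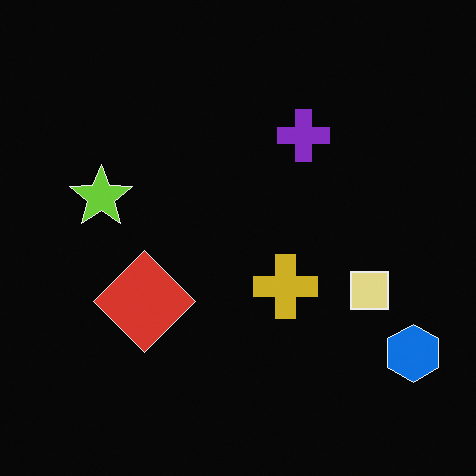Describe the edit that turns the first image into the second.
Color-inverted (negative).

The light background has become dark and every shape's color is its complement — a photographic negative.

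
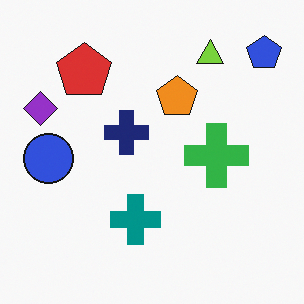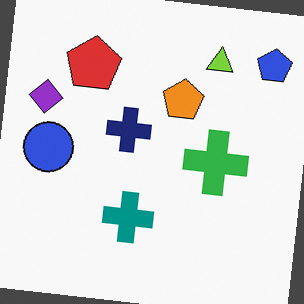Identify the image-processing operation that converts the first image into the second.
The second image is the first rotated clockwise by a small amount.

Every shape is tilted by the same angle and the image corners show triangular fill wedges — a whole-image rotation by a non-right angle.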